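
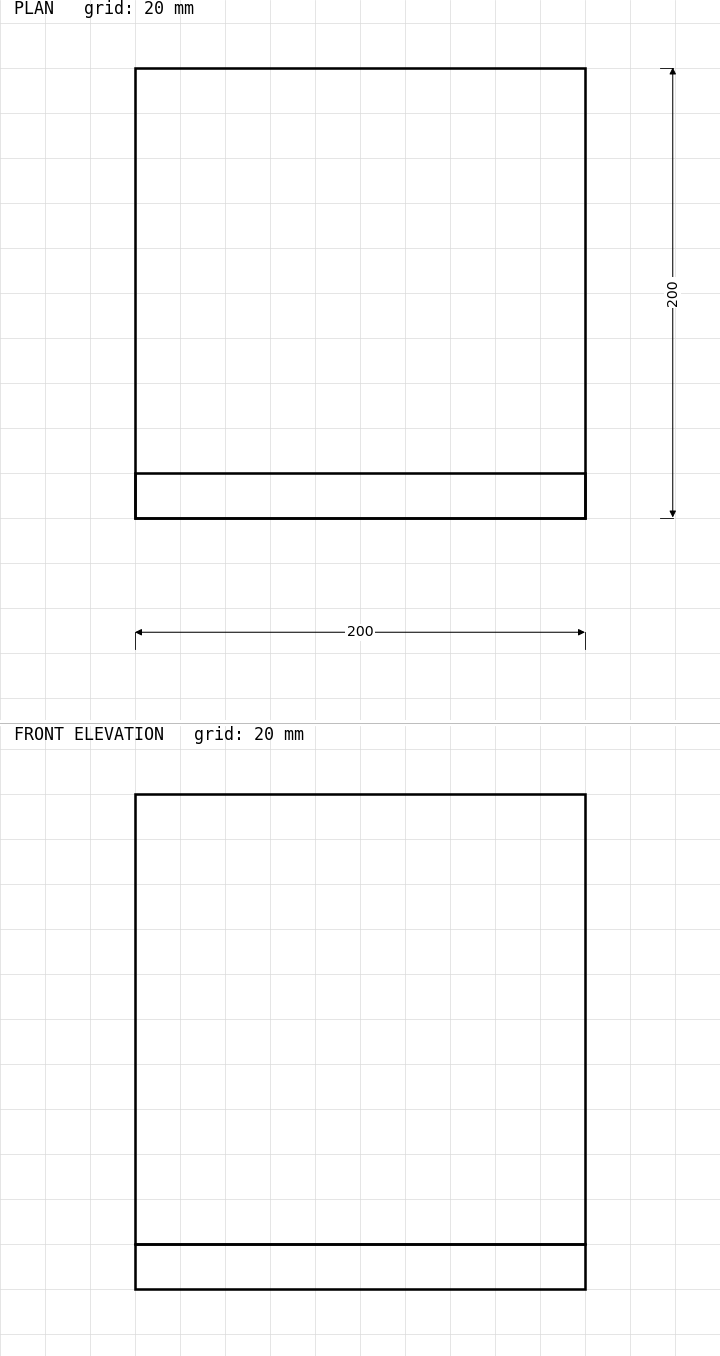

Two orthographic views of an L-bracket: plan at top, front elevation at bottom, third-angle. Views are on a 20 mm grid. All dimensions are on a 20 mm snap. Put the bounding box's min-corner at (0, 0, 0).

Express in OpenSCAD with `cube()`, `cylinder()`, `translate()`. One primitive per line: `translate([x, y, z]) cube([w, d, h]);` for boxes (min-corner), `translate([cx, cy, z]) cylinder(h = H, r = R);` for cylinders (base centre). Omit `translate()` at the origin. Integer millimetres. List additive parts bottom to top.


cube([200, 200, 20]);
translate([0, 0, 20]) cube([200, 20, 200]);


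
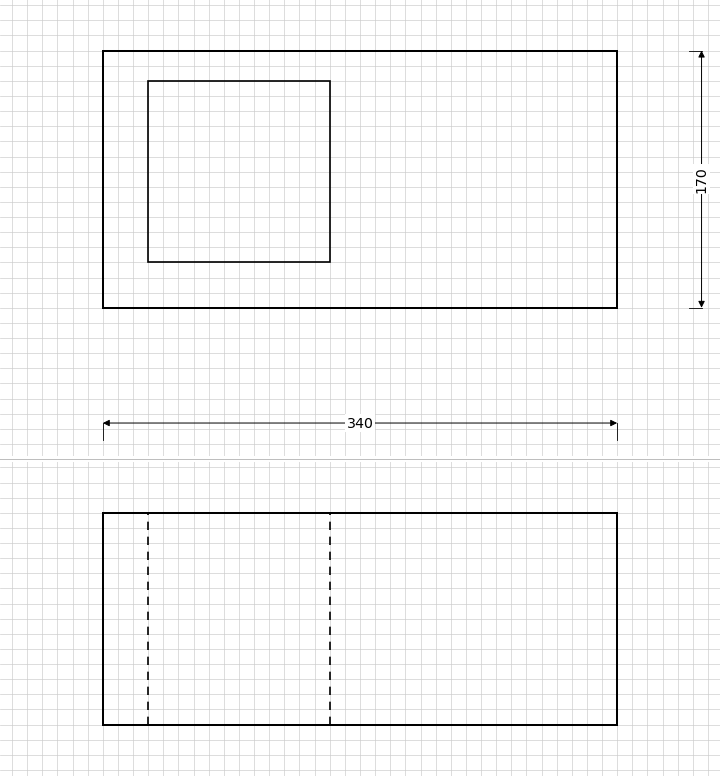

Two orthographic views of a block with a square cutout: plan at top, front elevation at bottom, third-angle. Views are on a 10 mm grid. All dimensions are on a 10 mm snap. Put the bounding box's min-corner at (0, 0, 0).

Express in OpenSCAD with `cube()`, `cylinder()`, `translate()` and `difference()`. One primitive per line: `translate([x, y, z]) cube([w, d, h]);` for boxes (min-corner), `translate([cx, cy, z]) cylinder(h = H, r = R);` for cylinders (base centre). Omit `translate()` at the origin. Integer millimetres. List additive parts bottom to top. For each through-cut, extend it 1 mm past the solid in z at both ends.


difference() {
  cube([340, 170, 140]);
  translate([30, 30, -1]) cube([120, 120, 142]);
}


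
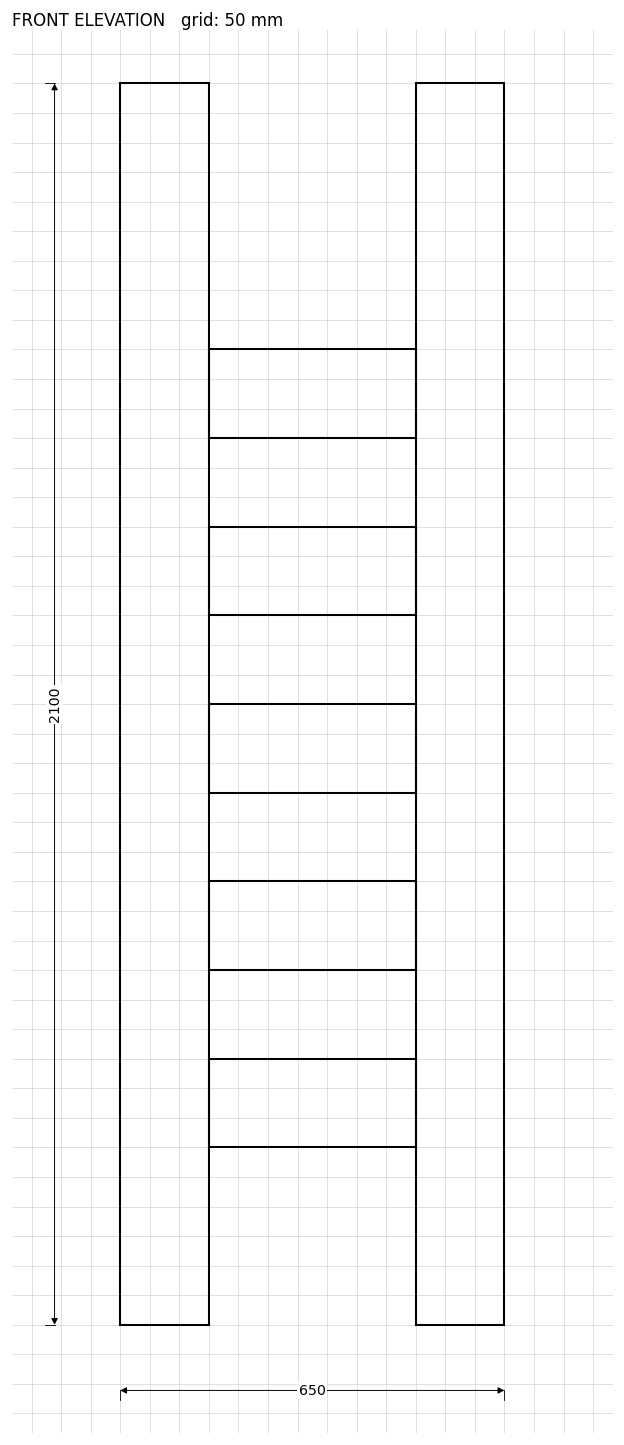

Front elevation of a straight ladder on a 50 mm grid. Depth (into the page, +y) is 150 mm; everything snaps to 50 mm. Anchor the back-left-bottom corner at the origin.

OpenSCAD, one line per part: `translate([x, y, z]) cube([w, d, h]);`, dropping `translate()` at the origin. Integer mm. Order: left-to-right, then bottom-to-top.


cube([150, 150, 2100]);
translate([150, 0, 300]) cube([350, 150, 150]);
translate([150, 0, 600]) cube([350, 150, 150]);
translate([150, 0, 900]) cube([350, 150, 150]);
translate([150, 0, 1200]) cube([350, 150, 150]);
translate([150, 0, 1500]) cube([350, 150, 150]);
translate([500, 0, 0]) cube([150, 150, 2100]);


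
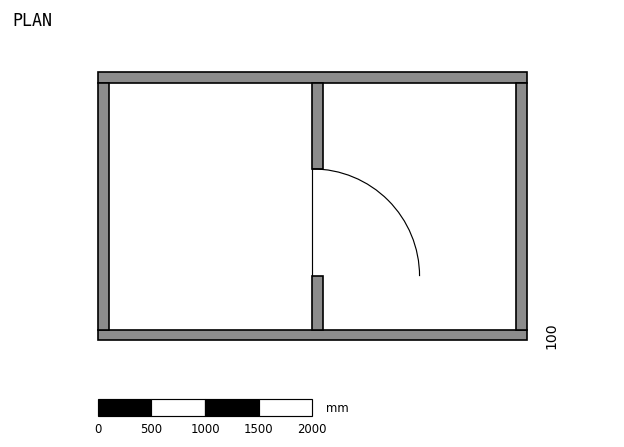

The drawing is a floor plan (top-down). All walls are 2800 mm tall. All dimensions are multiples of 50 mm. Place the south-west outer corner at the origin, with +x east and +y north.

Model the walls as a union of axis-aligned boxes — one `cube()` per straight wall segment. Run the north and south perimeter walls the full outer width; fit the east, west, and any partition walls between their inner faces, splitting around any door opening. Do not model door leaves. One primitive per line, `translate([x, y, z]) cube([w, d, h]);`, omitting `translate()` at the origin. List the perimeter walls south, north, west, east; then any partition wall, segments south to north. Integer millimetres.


cube([4000, 100, 2800]);
translate([0, 2400, 0]) cube([4000, 100, 2800]);
translate([0, 100, 0]) cube([100, 2300, 2800]);
translate([3900, 100, 0]) cube([100, 2300, 2800]);
translate([2000, 100, 0]) cube([100, 500, 2800]);
translate([2000, 1600, 0]) cube([100, 800, 2800]);


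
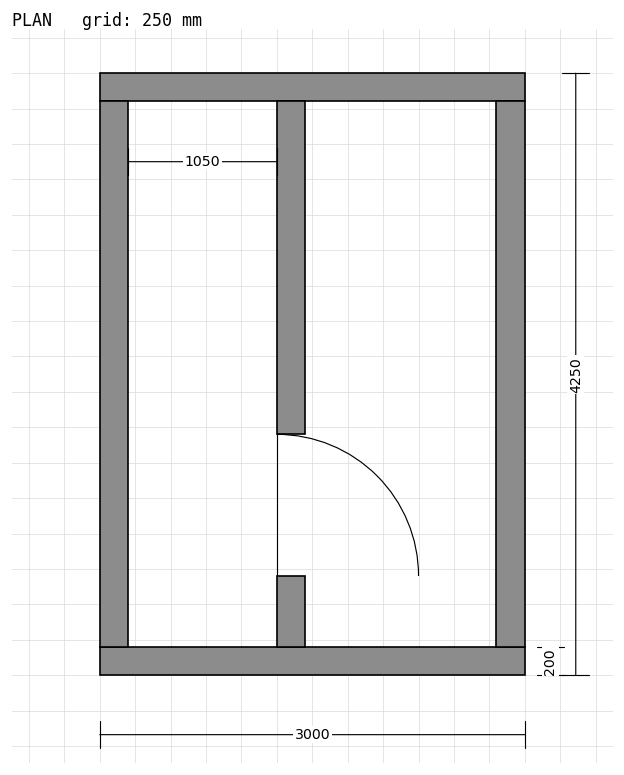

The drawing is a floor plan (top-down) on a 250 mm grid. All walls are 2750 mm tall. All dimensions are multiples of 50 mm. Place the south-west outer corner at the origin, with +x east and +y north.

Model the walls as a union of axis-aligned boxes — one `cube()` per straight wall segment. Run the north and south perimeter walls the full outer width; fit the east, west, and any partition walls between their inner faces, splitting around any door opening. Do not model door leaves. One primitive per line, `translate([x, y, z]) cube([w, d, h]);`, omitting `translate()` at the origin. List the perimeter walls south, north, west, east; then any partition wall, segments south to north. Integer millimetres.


cube([3000, 200, 2750]);
translate([0, 4050, 0]) cube([3000, 200, 2750]);
translate([0, 200, 0]) cube([200, 3850, 2750]);
translate([2800, 200, 0]) cube([200, 3850, 2750]);
translate([1250, 200, 0]) cube([200, 500, 2750]);
translate([1250, 1700, 0]) cube([200, 2350, 2750]);


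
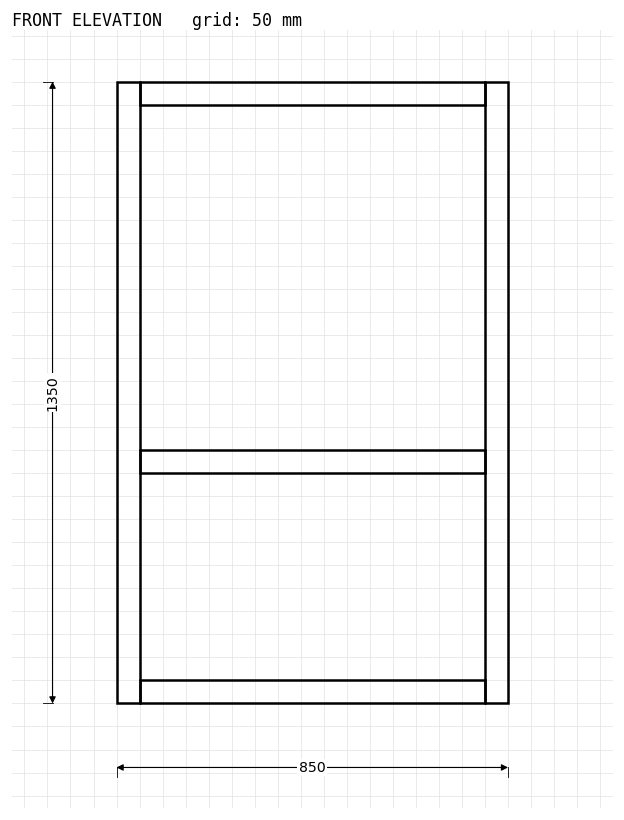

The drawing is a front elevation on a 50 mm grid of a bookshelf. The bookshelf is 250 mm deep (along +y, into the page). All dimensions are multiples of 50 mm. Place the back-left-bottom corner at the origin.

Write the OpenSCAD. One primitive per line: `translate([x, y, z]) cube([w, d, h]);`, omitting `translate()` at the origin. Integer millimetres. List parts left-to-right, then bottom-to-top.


cube([50, 250, 1350]);
translate([50, 0, 0]) cube([750, 250, 50]);
translate([50, 0, 500]) cube([750, 250, 50]);
translate([50, 0, 1300]) cube([750, 250, 50]);
translate([800, 0, 0]) cube([50, 250, 1350]);


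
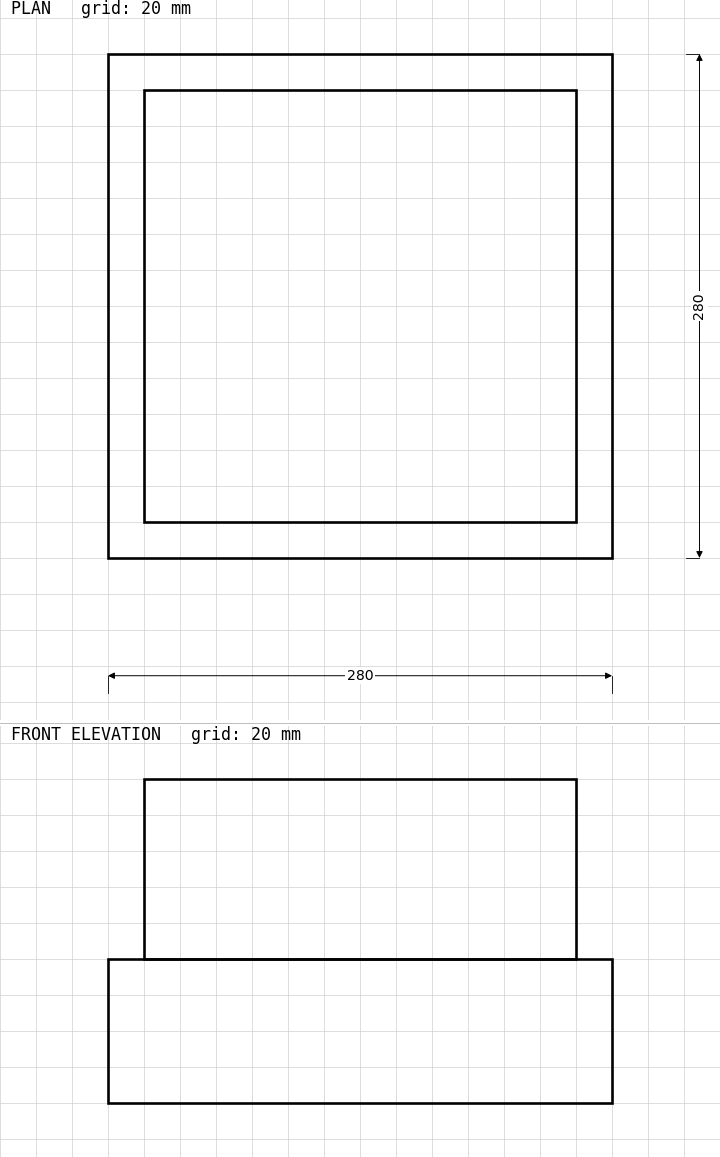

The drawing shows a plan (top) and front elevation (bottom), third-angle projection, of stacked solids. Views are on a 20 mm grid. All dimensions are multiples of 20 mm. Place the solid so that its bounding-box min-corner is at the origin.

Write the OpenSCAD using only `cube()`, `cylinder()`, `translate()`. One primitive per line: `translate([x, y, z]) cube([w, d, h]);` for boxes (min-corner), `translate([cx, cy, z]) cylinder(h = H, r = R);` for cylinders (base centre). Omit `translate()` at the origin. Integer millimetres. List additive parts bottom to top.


cube([280, 280, 80]);
translate([20, 20, 80]) cube([240, 240, 100]);


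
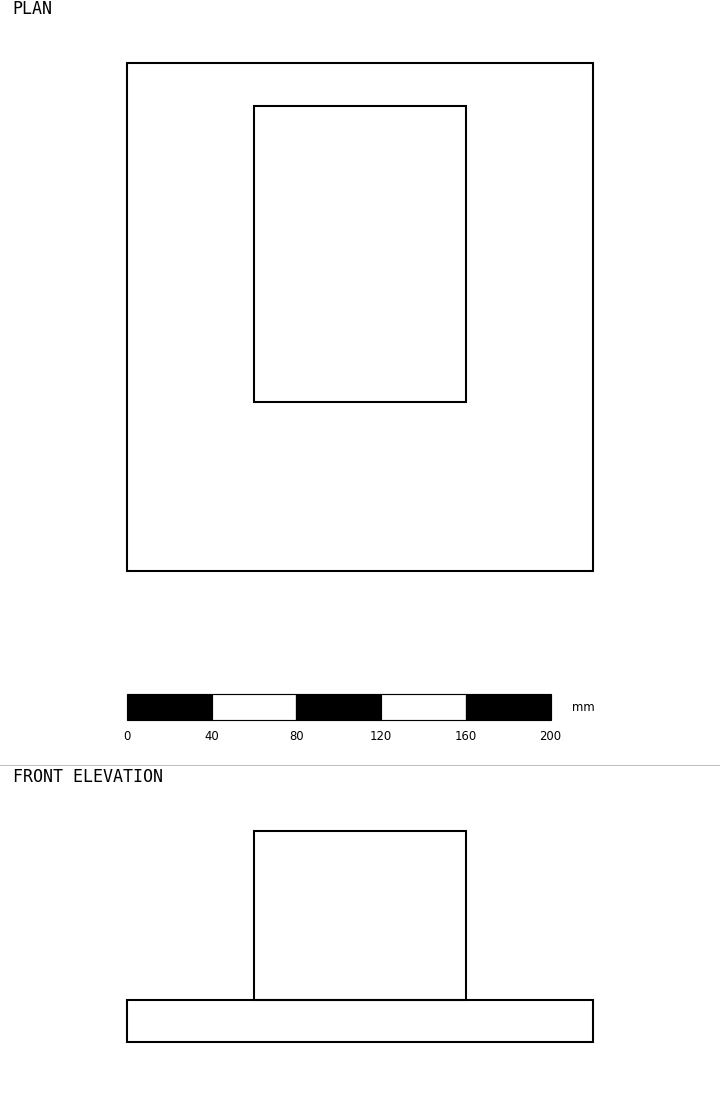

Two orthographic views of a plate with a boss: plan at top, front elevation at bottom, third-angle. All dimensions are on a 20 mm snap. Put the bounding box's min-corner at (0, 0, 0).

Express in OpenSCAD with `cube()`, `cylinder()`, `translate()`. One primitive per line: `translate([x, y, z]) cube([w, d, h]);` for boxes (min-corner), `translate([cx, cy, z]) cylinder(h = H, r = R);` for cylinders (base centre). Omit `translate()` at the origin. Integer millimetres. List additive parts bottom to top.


cube([220, 240, 20]);
translate([60, 80, 20]) cube([100, 140, 80]);


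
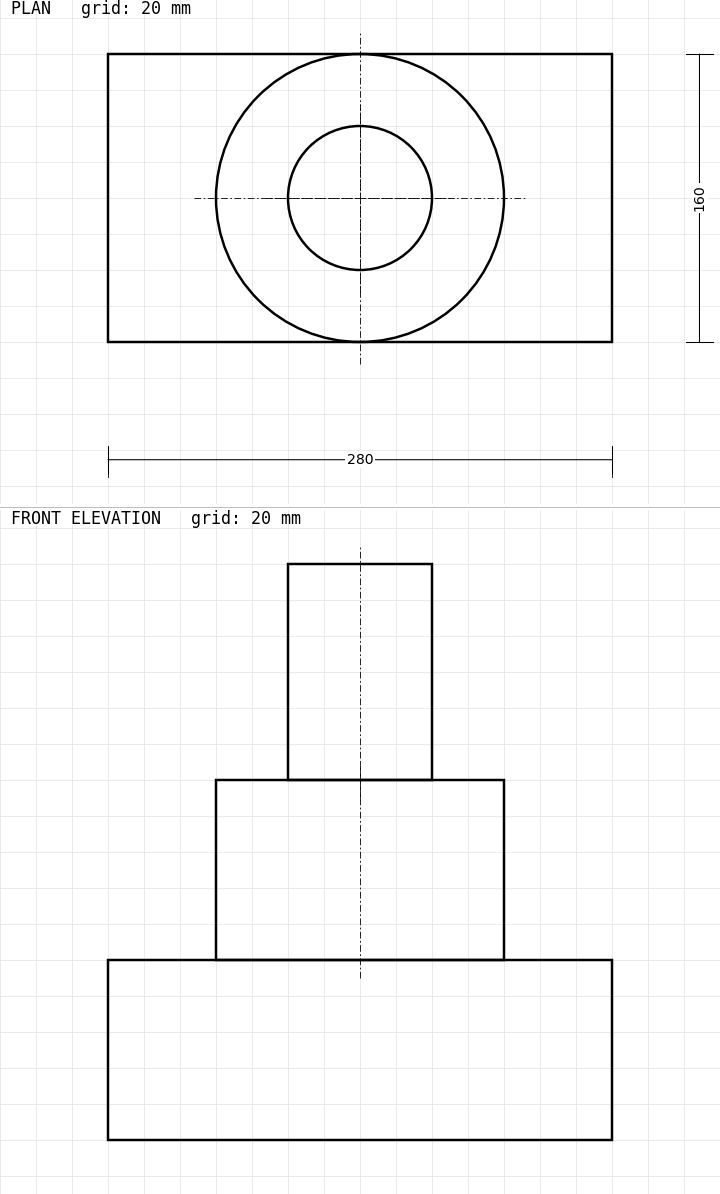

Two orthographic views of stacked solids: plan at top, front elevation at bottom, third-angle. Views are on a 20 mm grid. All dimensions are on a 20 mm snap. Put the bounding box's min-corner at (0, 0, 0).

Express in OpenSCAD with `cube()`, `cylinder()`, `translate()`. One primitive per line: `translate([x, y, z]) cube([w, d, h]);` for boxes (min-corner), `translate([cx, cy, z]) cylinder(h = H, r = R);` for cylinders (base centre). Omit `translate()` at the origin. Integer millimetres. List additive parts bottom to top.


cube([280, 160, 100]);
translate([140, 80, 100]) cylinder(h = 100, r = 80);
translate([140, 80, 200]) cylinder(h = 120, r = 40);


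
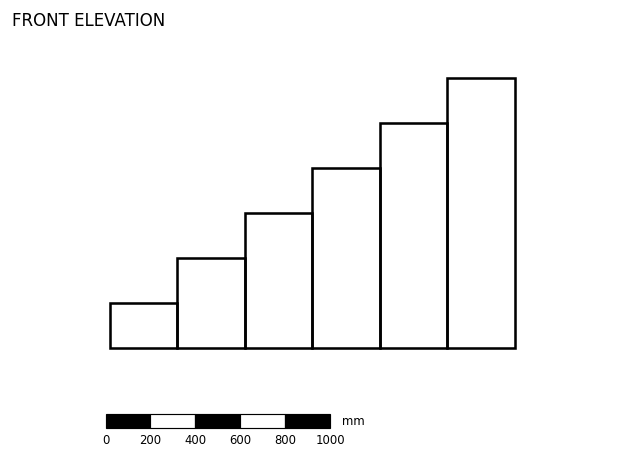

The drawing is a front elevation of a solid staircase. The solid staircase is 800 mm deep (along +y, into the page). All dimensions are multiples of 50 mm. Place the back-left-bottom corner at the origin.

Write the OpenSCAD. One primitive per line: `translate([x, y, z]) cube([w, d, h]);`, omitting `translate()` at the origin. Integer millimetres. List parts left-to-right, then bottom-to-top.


cube([300, 800, 200]);
translate([300, 0, 0]) cube([300, 800, 400]);
translate([600, 0, 0]) cube([300, 800, 600]);
translate([900, 0, 0]) cube([300, 800, 800]);
translate([1200, 0, 0]) cube([300, 800, 1000]);
translate([1500, 0, 0]) cube([300, 800, 1200]);


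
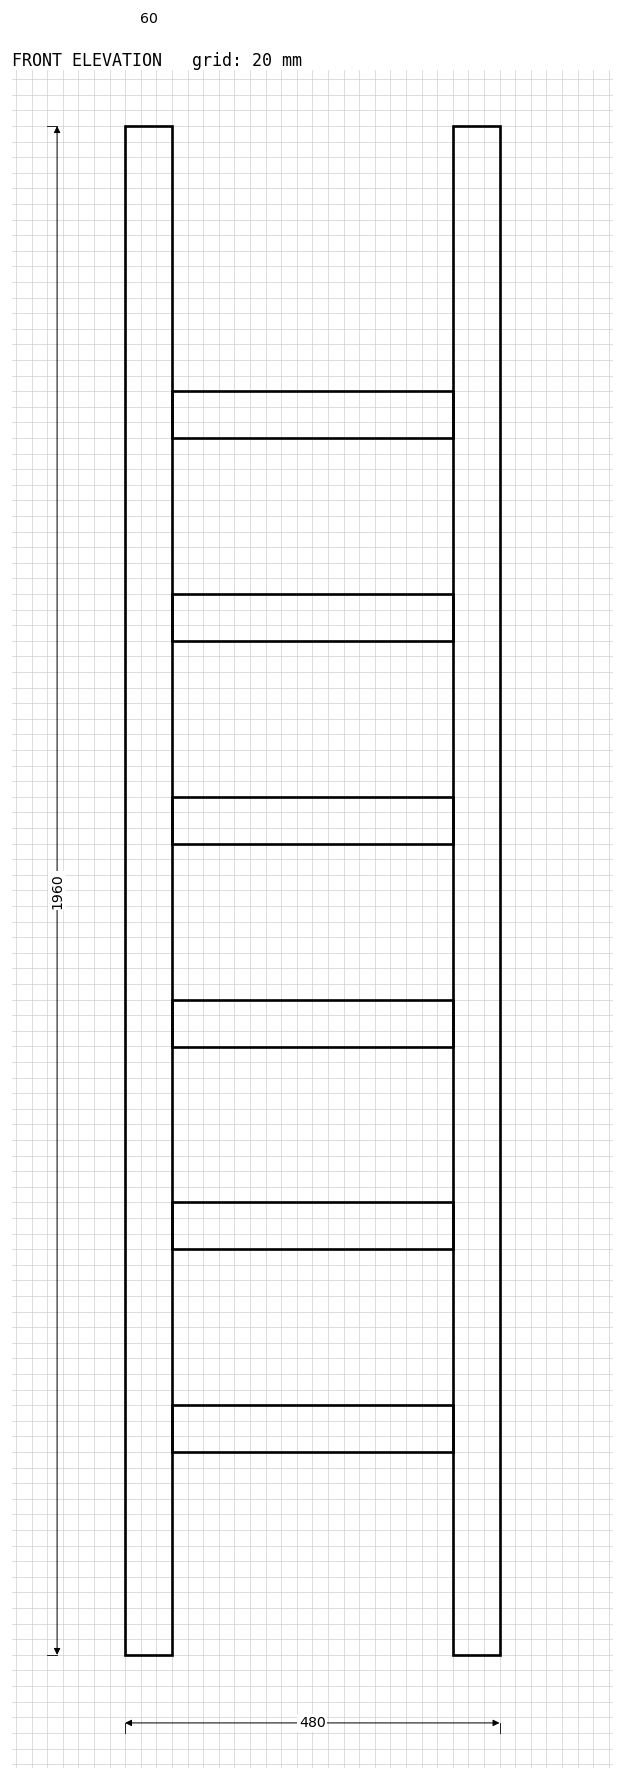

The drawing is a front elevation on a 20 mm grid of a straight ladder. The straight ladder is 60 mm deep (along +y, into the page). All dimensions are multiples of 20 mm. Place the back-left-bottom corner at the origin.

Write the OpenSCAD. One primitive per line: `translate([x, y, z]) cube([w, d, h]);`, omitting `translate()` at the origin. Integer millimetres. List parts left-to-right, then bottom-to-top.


cube([60, 60, 1960]);
translate([60, 0, 260]) cube([360, 60, 60]);
translate([60, 0, 520]) cube([360, 60, 60]);
translate([60, 0, 780]) cube([360, 60, 60]);
translate([60, 0, 1040]) cube([360, 60, 60]);
translate([60, 0, 1300]) cube([360, 60, 60]);
translate([60, 0, 1560]) cube([360, 60, 60]);
translate([420, 0, 0]) cube([60, 60, 1960]);


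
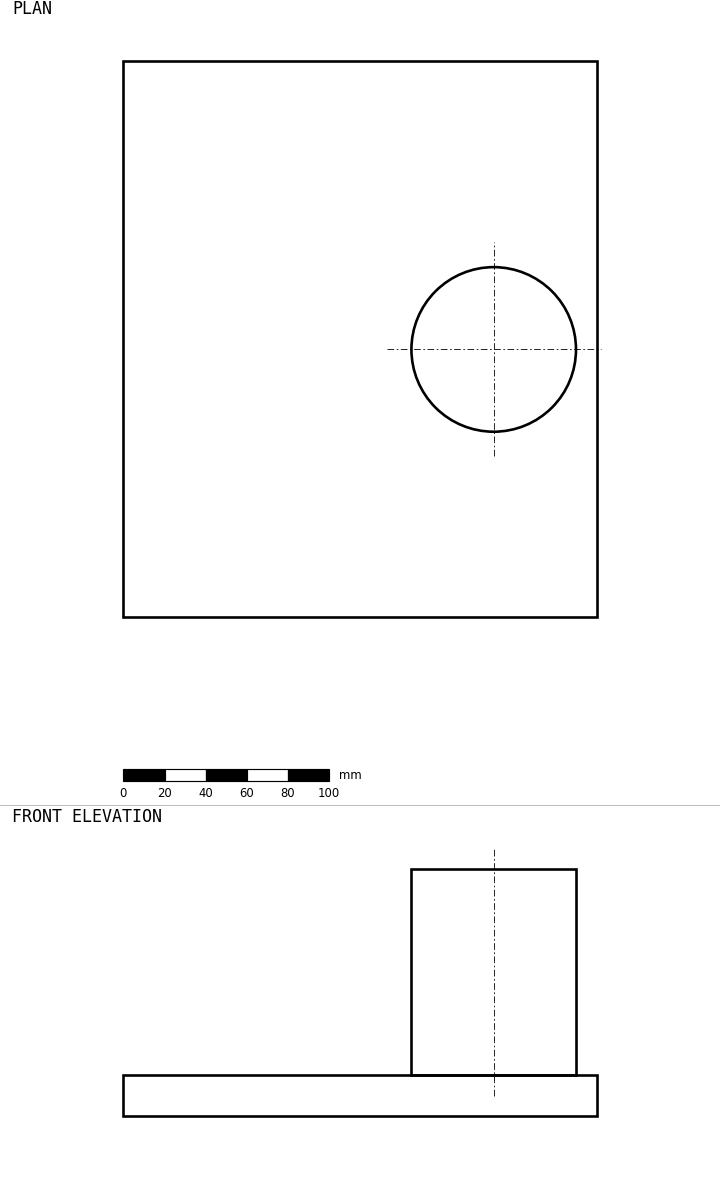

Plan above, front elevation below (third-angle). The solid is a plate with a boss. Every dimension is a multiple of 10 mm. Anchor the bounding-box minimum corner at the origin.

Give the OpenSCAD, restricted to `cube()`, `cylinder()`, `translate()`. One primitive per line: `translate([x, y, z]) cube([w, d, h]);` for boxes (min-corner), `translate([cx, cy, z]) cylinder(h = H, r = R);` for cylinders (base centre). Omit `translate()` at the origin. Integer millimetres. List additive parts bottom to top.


cube([230, 270, 20]);
translate([180, 130, 20]) cylinder(h = 100, r = 40);


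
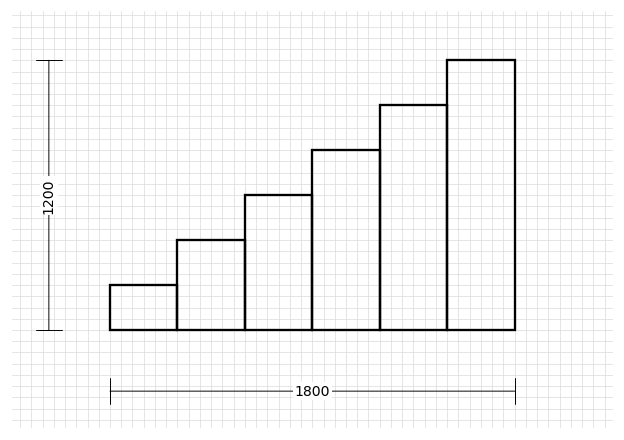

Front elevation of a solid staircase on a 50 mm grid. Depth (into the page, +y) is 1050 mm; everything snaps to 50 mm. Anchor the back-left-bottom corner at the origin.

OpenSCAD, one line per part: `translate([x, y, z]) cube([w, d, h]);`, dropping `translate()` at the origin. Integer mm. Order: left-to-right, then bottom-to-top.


cube([300, 1050, 200]);
translate([300, 0, 0]) cube([300, 1050, 400]);
translate([600, 0, 0]) cube([300, 1050, 600]);
translate([900, 0, 0]) cube([300, 1050, 800]);
translate([1200, 0, 0]) cube([300, 1050, 1000]);
translate([1500, 0, 0]) cube([300, 1050, 1200]);


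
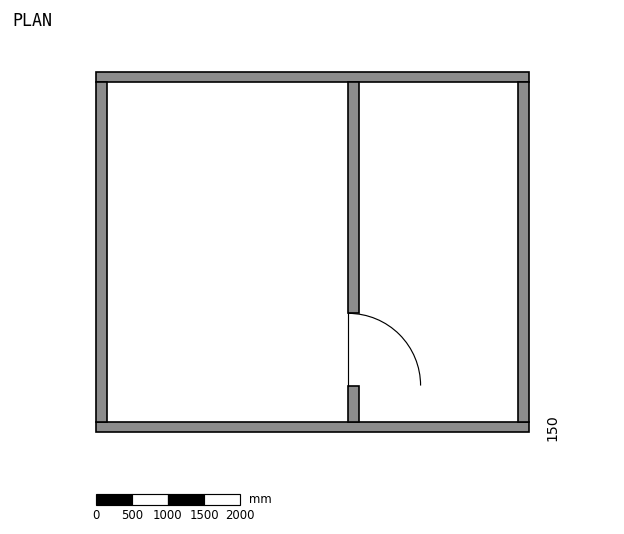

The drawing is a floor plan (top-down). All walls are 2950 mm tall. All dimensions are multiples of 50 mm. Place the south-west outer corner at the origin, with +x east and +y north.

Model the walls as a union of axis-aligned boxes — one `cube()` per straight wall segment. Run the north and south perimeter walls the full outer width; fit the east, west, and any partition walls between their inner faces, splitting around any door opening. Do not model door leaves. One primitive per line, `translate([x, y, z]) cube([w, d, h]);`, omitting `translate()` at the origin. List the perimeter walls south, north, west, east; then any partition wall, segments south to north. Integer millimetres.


cube([6000, 150, 2950]);
translate([0, 4850, 0]) cube([6000, 150, 2950]);
translate([0, 150, 0]) cube([150, 4700, 2950]);
translate([5850, 150, 0]) cube([150, 4700, 2950]);
translate([3500, 150, 0]) cube([150, 500, 2950]);
translate([3500, 1650, 0]) cube([150, 3200, 2950]);


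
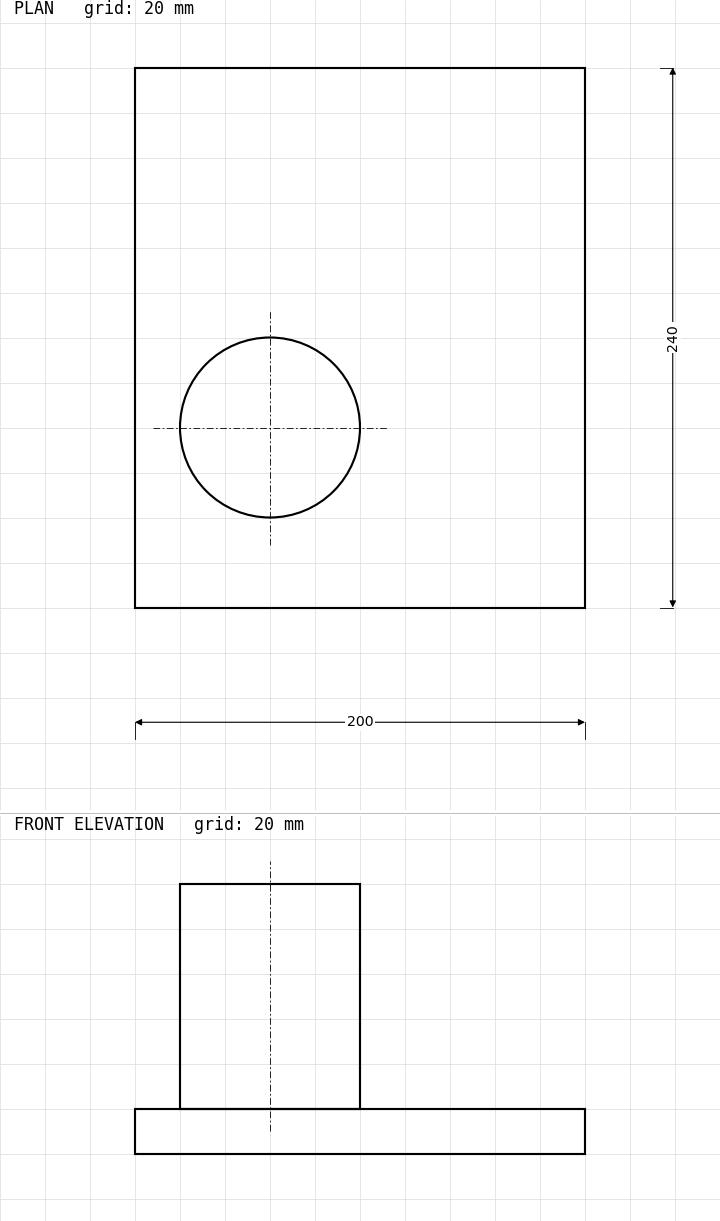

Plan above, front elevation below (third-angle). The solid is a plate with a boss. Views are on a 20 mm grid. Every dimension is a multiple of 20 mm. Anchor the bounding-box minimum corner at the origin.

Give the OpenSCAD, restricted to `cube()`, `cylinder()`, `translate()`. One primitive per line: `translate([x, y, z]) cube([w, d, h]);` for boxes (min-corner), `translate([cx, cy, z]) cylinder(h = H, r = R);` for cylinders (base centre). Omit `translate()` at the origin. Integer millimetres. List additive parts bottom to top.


cube([200, 240, 20]);
translate([60, 80, 20]) cylinder(h = 100, r = 40);


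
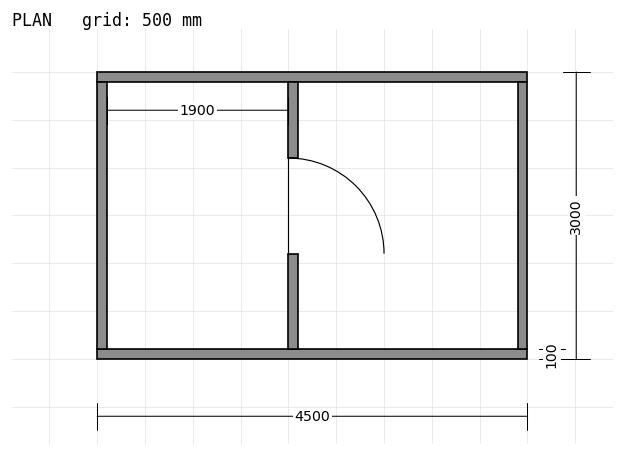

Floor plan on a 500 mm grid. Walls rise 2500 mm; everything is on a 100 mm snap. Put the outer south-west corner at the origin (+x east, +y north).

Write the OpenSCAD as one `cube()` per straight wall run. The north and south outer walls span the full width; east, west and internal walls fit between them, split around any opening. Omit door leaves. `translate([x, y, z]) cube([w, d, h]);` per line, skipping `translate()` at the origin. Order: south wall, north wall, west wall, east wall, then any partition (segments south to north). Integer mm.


cube([4500, 100, 2500]);
translate([0, 2900, 0]) cube([4500, 100, 2500]);
translate([0, 100, 0]) cube([100, 2800, 2500]);
translate([4400, 100, 0]) cube([100, 2800, 2500]);
translate([2000, 100, 0]) cube([100, 1000, 2500]);
translate([2000, 2100, 0]) cube([100, 800, 2500]);


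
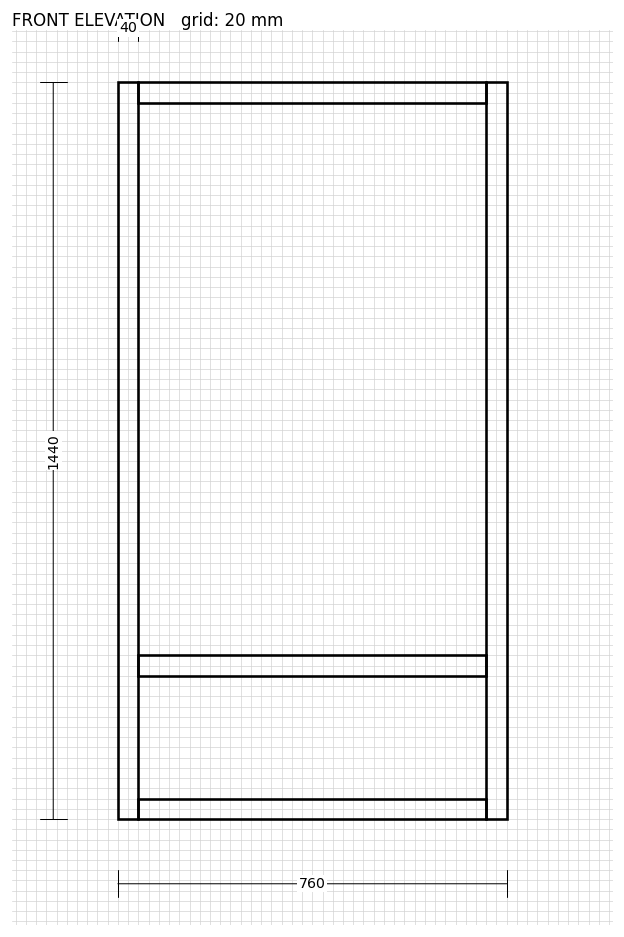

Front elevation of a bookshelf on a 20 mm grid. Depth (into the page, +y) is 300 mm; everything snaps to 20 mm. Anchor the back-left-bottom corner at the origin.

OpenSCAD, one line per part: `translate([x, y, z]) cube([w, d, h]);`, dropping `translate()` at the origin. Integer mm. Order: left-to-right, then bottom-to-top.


cube([40, 300, 1440]);
translate([40, 0, 0]) cube([680, 300, 40]);
translate([40, 0, 280]) cube([680, 300, 40]);
translate([40, 0, 1400]) cube([680, 300, 40]);
translate([720, 0, 0]) cube([40, 300, 1440]);


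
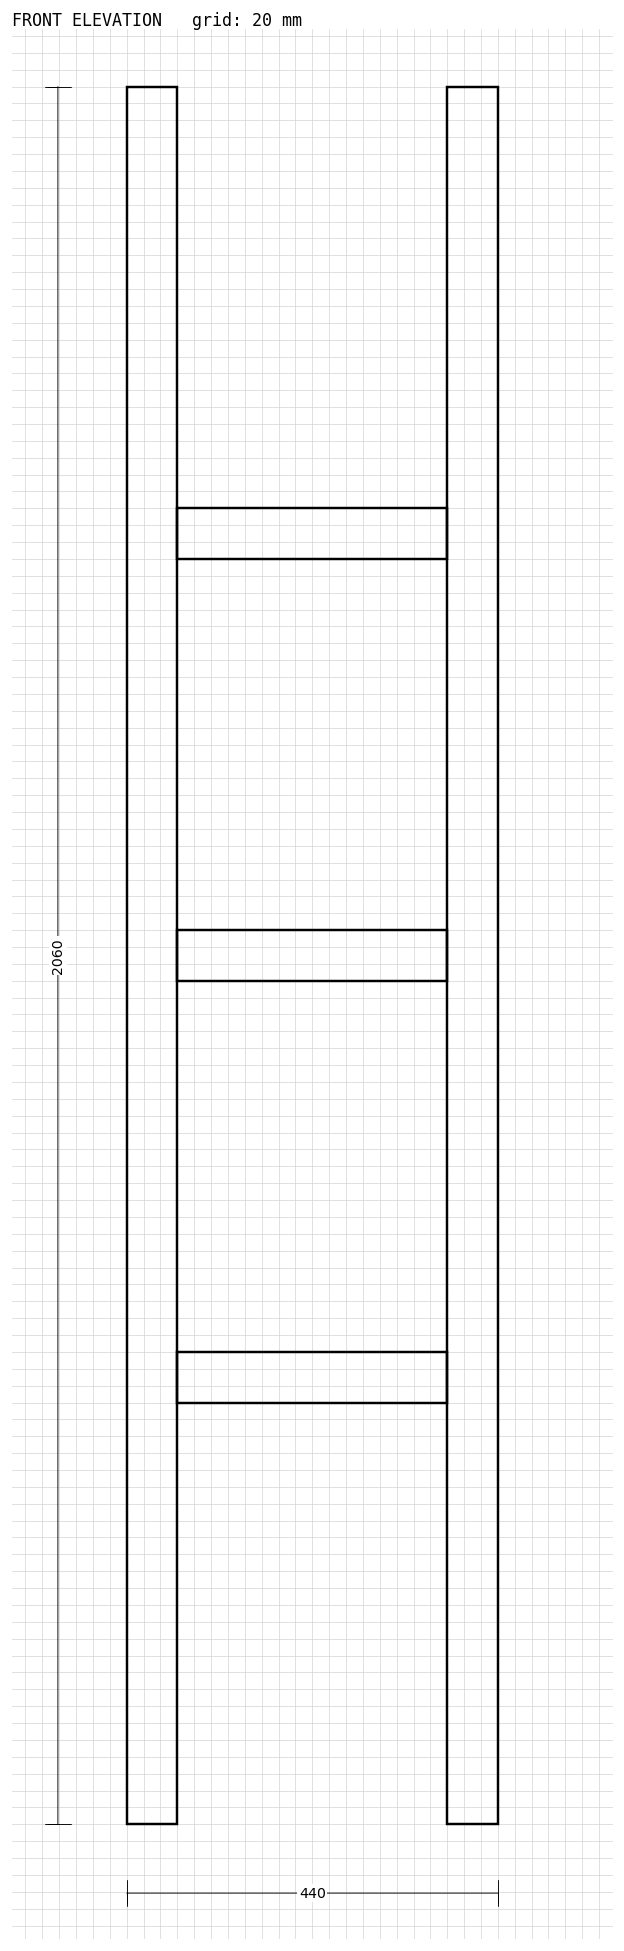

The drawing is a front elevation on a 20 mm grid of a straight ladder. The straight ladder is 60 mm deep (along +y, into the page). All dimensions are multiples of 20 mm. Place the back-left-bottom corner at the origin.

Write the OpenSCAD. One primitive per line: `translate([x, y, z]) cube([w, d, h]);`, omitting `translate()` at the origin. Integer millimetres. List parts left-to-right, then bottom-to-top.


cube([60, 60, 2060]);
translate([60, 0, 500]) cube([320, 60, 60]);
translate([60, 0, 1000]) cube([320, 60, 60]);
translate([60, 0, 1500]) cube([320, 60, 60]);
translate([380, 0, 0]) cube([60, 60, 2060]);


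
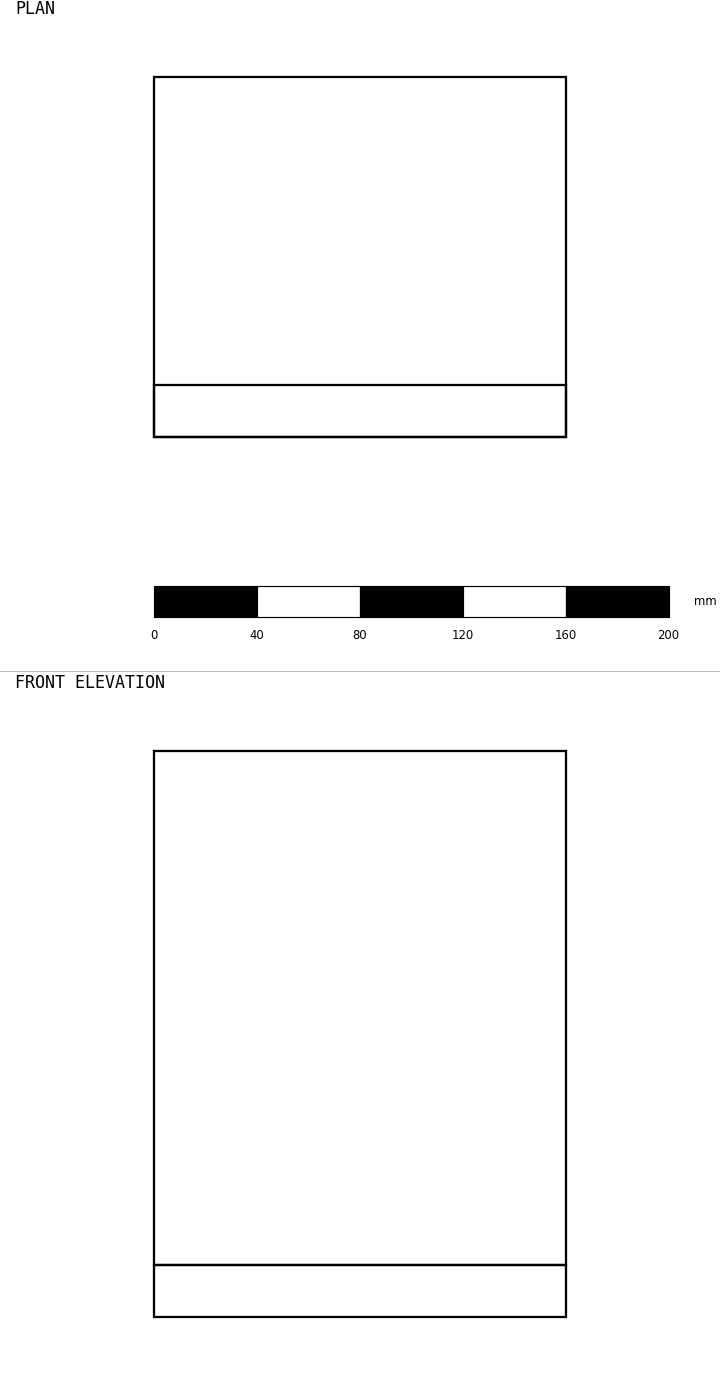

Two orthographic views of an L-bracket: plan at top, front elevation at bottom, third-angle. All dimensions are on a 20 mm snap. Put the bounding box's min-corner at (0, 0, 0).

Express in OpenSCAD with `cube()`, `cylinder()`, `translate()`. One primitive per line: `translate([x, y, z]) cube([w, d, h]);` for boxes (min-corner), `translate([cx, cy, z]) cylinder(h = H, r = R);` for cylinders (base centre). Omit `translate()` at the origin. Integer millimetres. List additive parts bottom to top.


cube([160, 140, 20]);
translate([0, 0, 20]) cube([160, 20, 200]);


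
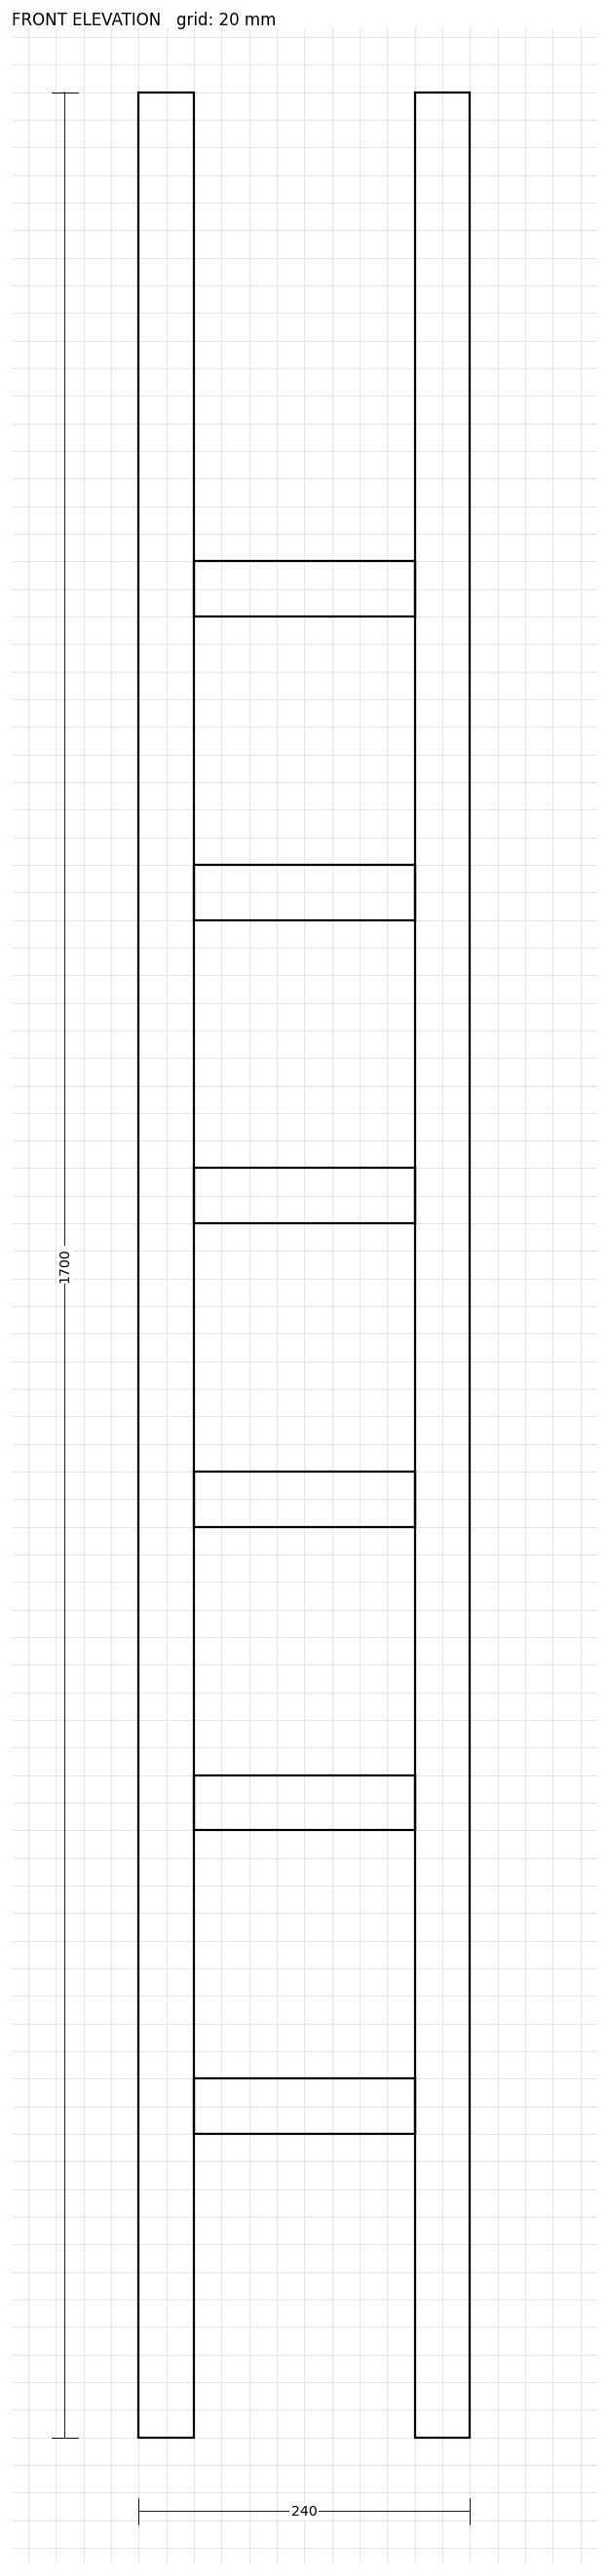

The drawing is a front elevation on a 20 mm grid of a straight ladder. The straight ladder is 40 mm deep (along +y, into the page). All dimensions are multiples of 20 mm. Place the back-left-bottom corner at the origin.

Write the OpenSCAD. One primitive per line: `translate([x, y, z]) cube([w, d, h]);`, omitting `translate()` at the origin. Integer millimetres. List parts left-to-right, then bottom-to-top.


cube([40, 40, 1700]);
translate([40, 0, 220]) cube([160, 40, 40]);
translate([40, 0, 440]) cube([160, 40, 40]);
translate([40, 0, 660]) cube([160, 40, 40]);
translate([40, 0, 880]) cube([160, 40, 40]);
translate([40, 0, 1100]) cube([160, 40, 40]);
translate([40, 0, 1320]) cube([160, 40, 40]);
translate([200, 0, 0]) cube([40, 40, 1700]);


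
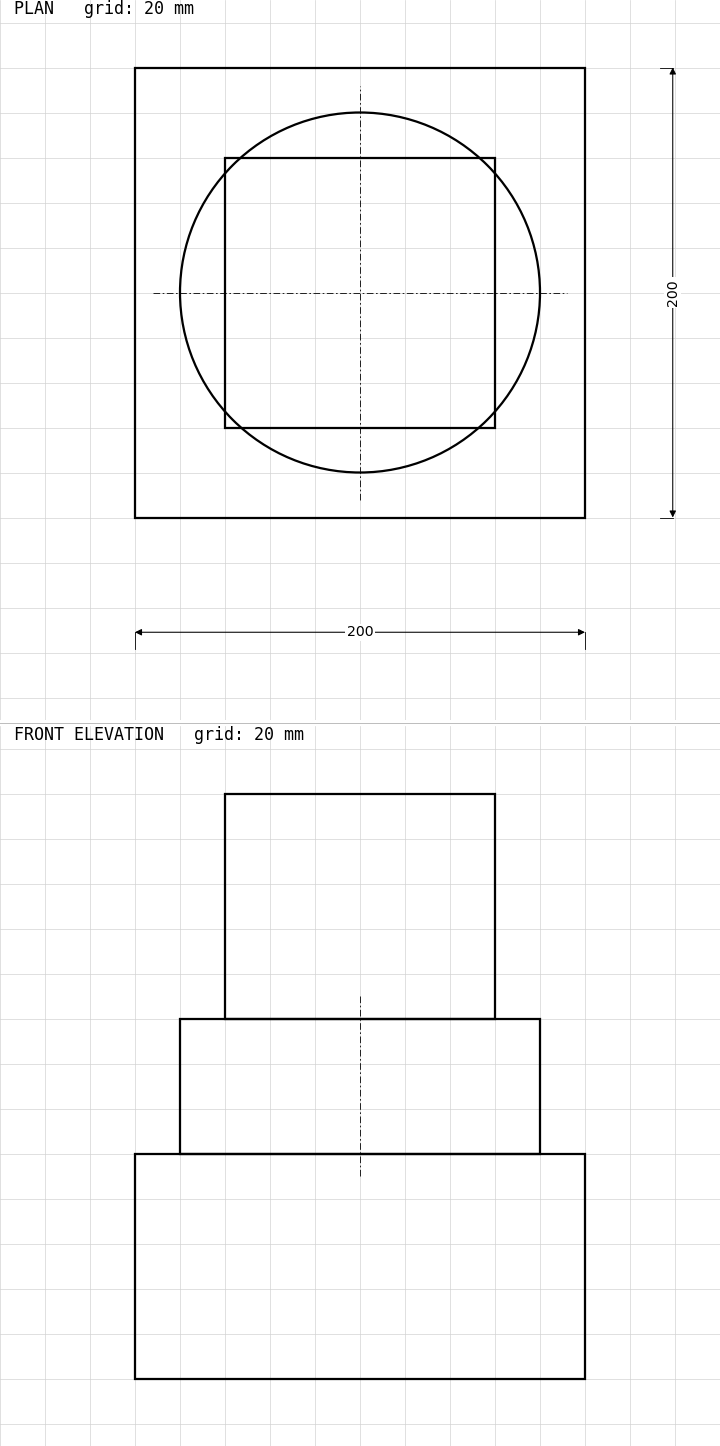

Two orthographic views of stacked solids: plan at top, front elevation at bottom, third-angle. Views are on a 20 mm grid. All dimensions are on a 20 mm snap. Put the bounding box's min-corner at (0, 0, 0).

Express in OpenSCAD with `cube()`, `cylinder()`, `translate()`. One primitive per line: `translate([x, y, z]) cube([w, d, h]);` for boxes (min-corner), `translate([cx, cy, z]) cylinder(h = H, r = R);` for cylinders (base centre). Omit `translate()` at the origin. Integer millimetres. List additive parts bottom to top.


cube([200, 200, 100]);
translate([100, 100, 100]) cylinder(h = 60, r = 80);
translate([40, 40, 160]) cube([120, 120, 100]);


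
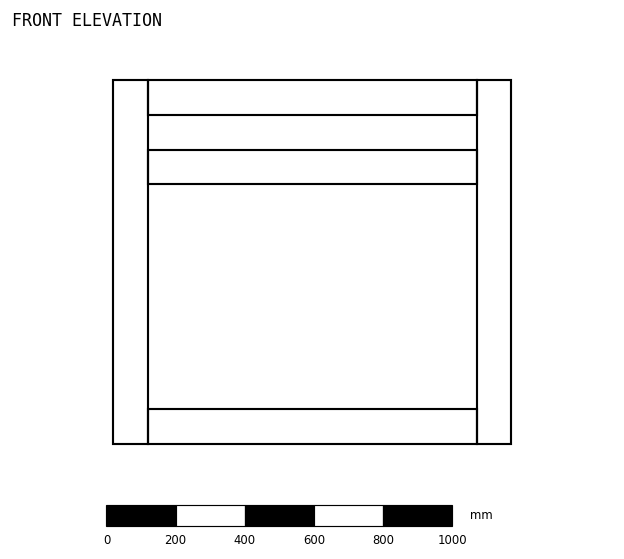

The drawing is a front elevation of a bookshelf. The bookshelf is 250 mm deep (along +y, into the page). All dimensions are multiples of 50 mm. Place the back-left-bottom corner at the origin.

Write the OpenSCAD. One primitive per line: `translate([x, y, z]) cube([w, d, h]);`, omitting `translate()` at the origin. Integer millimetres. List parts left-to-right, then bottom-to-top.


cube([100, 250, 1050]);
translate([100, 0, 0]) cube([950, 250, 100]);
translate([100, 0, 750]) cube([950, 250, 100]);
translate([100, 0, 950]) cube([950, 250, 100]);
translate([1050, 0, 0]) cube([100, 250, 1050]);


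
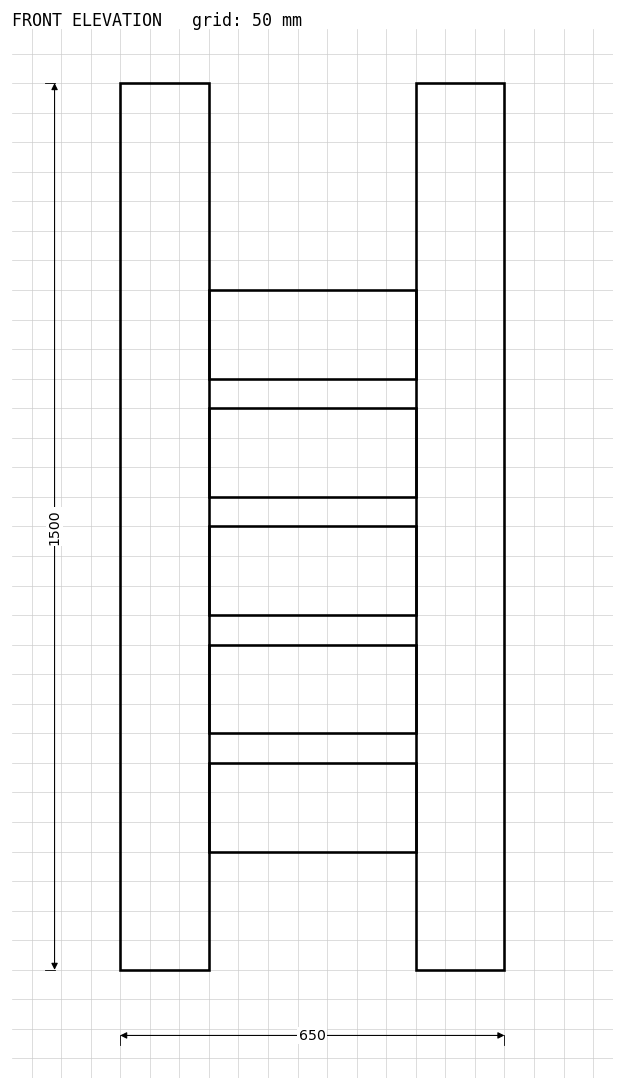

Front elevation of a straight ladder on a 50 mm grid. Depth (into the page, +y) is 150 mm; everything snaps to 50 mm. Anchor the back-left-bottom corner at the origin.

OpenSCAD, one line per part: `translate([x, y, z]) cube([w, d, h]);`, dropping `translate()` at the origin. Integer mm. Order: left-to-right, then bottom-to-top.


cube([150, 150, 1500]);
translate([150, 0, 200]) cube([350, 150, 150]);
translate([150, 0, 400]) cube([350, 150, 150]);
translate([150, 0, 600]) cube([350, 150, 150]);
translate([150, 0, 800]) cube([350, 150, 150]);
translate([150, 0, 1000]) cube([350, 150, 150]);
translate([500, 0, 0]) cube([150, 150, 1500]);


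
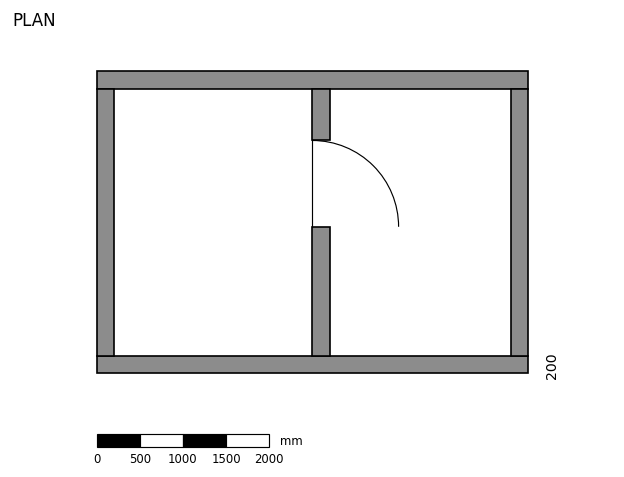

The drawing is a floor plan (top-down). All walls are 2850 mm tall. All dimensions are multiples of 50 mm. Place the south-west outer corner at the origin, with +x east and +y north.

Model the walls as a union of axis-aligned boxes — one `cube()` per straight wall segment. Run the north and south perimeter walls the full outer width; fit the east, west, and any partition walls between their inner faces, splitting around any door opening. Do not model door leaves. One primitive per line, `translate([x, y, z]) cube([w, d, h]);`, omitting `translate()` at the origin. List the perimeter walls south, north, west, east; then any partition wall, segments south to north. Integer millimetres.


cube([5000, 200, 2850]);
translate([0, 3300, 0]) cube([5000, 200, 2850]);
translate([0, 200, 0]) cube([200, 3100, 2850]);
translate([4800, 200, 0]) cube([200, 3100, 2850]);
translate([2500, 200, 0]) cube([200, 1500, 2850]);
translate([2500, 2700, 0]) cube([200, 600, 2850]);


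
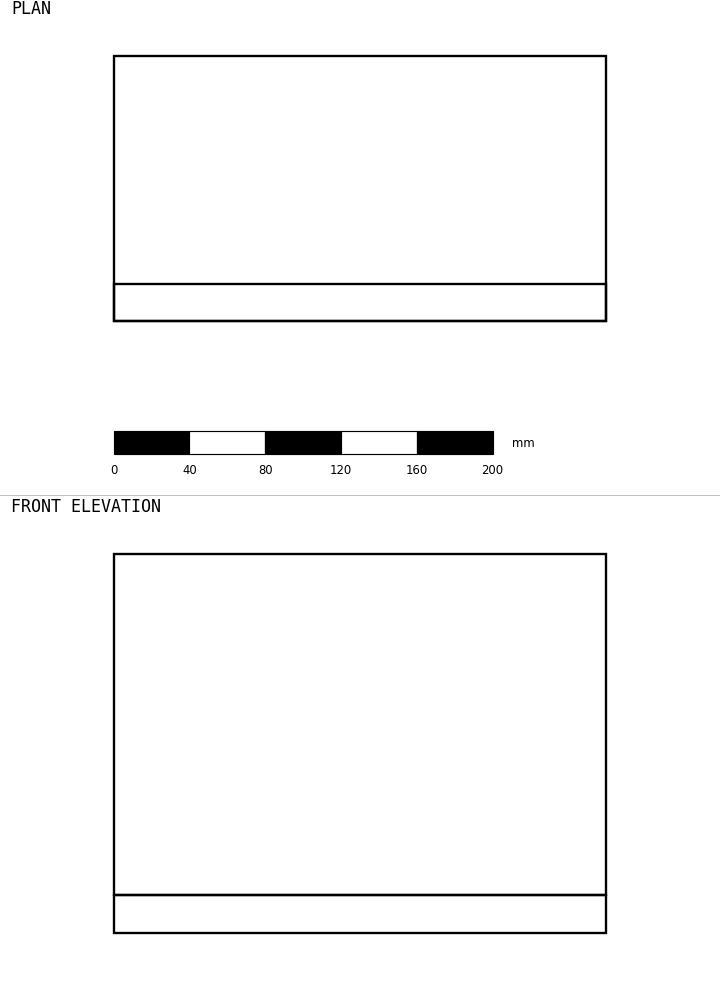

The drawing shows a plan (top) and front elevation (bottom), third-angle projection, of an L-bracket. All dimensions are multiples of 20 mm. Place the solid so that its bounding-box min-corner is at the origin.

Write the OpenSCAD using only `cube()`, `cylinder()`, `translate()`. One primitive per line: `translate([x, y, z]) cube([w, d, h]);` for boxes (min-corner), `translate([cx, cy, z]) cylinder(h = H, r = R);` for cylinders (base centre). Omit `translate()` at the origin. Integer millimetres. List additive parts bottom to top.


cube([260, 140, 20]);
translate([0, 0, 20]) cube([260, 20, 180]);


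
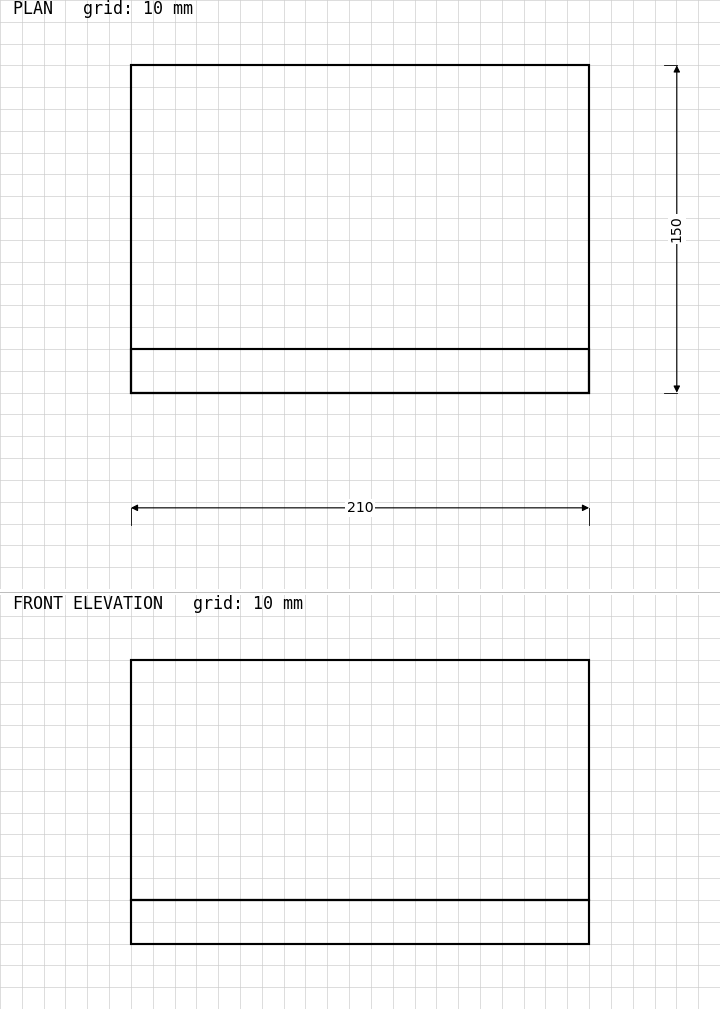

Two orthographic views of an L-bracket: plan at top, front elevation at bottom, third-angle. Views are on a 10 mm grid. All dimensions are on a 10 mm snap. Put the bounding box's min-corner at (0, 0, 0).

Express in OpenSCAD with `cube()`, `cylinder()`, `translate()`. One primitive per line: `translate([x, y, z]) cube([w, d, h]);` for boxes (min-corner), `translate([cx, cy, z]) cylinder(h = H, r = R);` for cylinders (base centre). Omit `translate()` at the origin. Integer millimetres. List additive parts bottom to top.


cube([210, 150, 20]);
translate([0, 0, 20]) cube([210, 20, 110]);


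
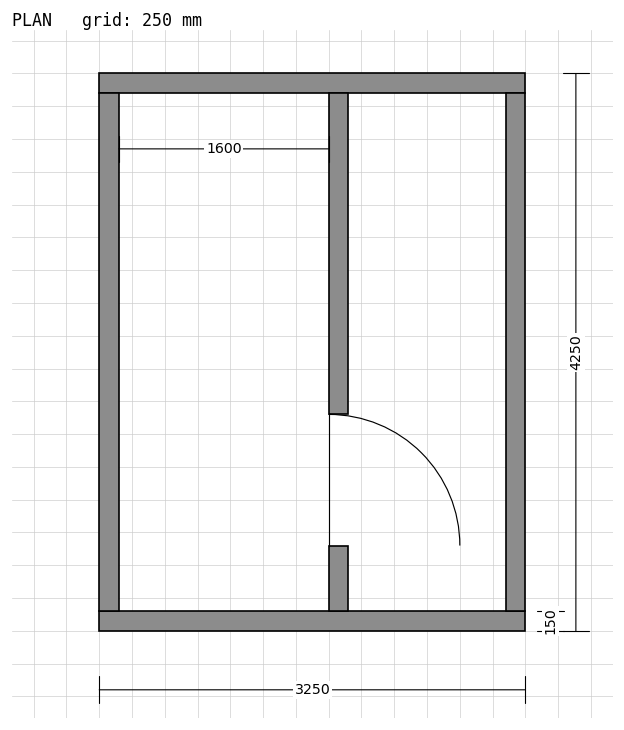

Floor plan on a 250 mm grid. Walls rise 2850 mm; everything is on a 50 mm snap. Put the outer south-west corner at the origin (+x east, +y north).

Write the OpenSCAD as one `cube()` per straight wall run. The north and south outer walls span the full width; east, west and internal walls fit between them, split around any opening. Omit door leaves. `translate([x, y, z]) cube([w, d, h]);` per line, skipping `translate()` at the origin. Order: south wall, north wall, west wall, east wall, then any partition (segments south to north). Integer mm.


cube([3250, 150, 2850]);
translate([0, 4100, 0]) cube([3250, 150, 2850]);
translate([0, 150, 0]) cube([150, 3950, 2850]);
translate([3100, 150, 0]) cube([150, 3950, 2850]);
translate([1750, 150, 0]) cube([150, 500, 2850]);
translate([1750, 1650, 0]) cube([150, 2450, 2850]);


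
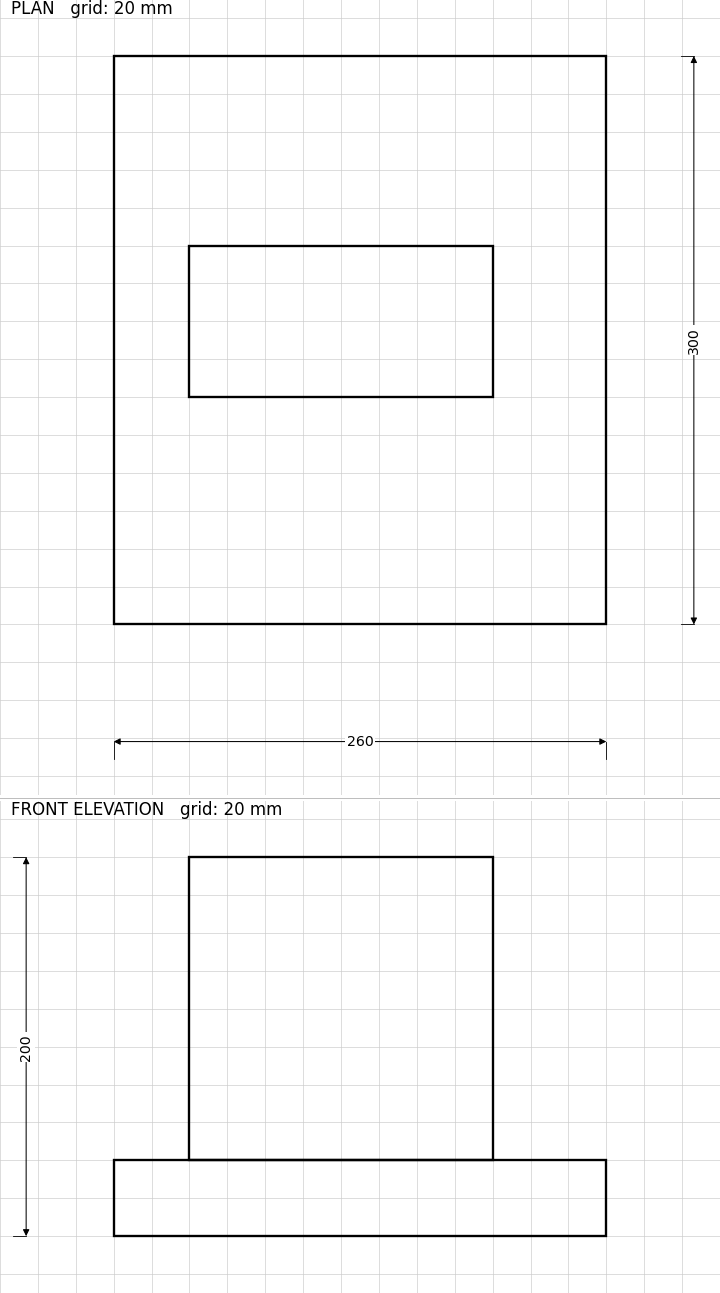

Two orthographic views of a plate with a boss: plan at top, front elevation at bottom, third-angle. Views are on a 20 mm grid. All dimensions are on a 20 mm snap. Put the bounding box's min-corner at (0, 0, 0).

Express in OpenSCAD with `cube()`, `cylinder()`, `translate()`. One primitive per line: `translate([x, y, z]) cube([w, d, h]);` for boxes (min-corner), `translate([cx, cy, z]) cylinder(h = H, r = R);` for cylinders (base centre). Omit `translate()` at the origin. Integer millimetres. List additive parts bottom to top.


cube([260, 300, 40]);
translate([40, 120, 40]) cube([160, 80, 160]);


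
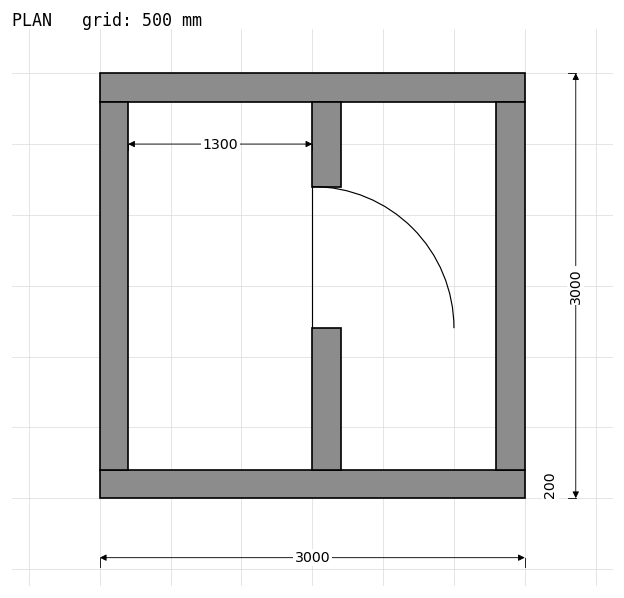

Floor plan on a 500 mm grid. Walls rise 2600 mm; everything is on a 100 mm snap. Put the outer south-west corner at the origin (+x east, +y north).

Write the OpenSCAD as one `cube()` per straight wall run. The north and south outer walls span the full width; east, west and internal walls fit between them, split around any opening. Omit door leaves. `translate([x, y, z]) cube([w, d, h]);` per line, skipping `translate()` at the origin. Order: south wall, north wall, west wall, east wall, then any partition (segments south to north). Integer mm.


cube([3000, 200, 2600]);
translate([0, 2800, 0]) cube([3000, 200, 2600]);
translate([0, 200, 0]) cube([200, 2600, 2600]);
translate([2800, 200, 0]) cube([200, 2600, 2600]);
translate([1500, 200, 0]) cube([200, 1000, 2600]);
translate([1500, 2200, 0]) cube([200, 600, 2600]);


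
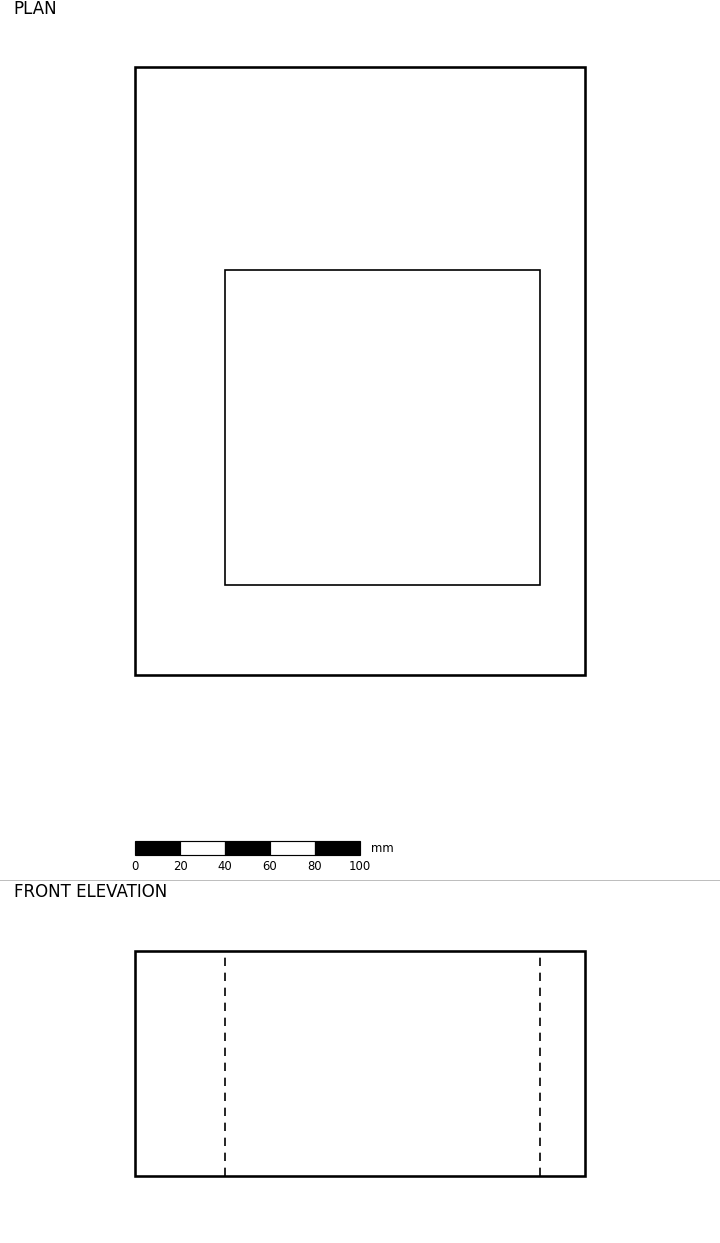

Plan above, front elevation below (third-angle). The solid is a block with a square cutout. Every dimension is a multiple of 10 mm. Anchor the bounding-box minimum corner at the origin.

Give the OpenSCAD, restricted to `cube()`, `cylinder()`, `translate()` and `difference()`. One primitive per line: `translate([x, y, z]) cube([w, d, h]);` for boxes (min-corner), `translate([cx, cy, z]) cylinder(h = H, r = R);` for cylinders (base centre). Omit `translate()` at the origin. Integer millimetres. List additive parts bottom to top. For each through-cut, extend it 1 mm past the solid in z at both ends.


difference() {
  cube([200, 270, 100]);
  translate([40, 40, -1]) cube([140, 140, 102]);
}


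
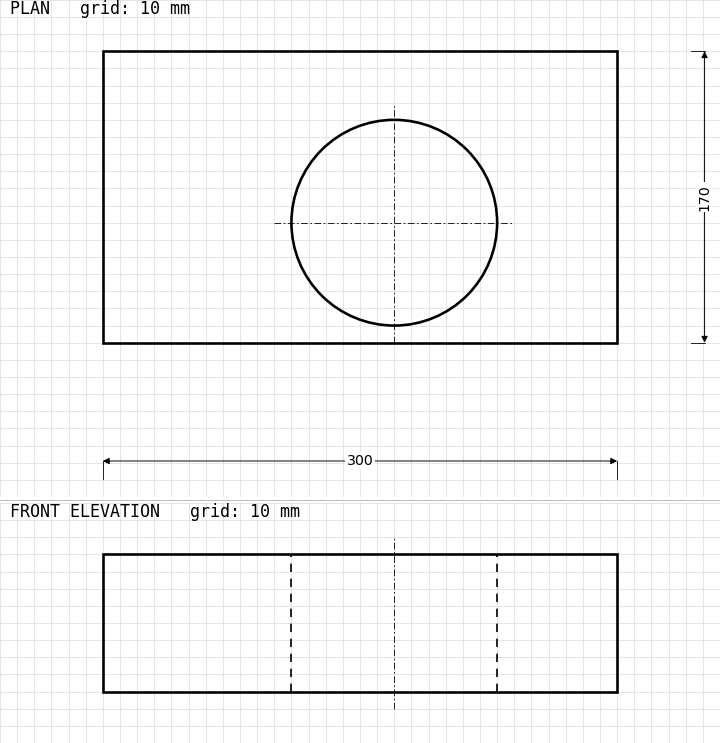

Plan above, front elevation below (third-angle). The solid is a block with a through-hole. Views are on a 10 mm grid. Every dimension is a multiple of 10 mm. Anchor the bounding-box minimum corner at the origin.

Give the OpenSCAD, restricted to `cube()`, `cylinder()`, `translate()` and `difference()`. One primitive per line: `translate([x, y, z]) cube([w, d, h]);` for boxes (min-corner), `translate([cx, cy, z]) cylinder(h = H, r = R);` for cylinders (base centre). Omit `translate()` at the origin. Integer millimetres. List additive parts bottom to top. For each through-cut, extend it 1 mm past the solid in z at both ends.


difference() {
  cube([300, 170, 80]);
  translate([170, 70, -1]) cylinder(h = 82, r = 60);
}


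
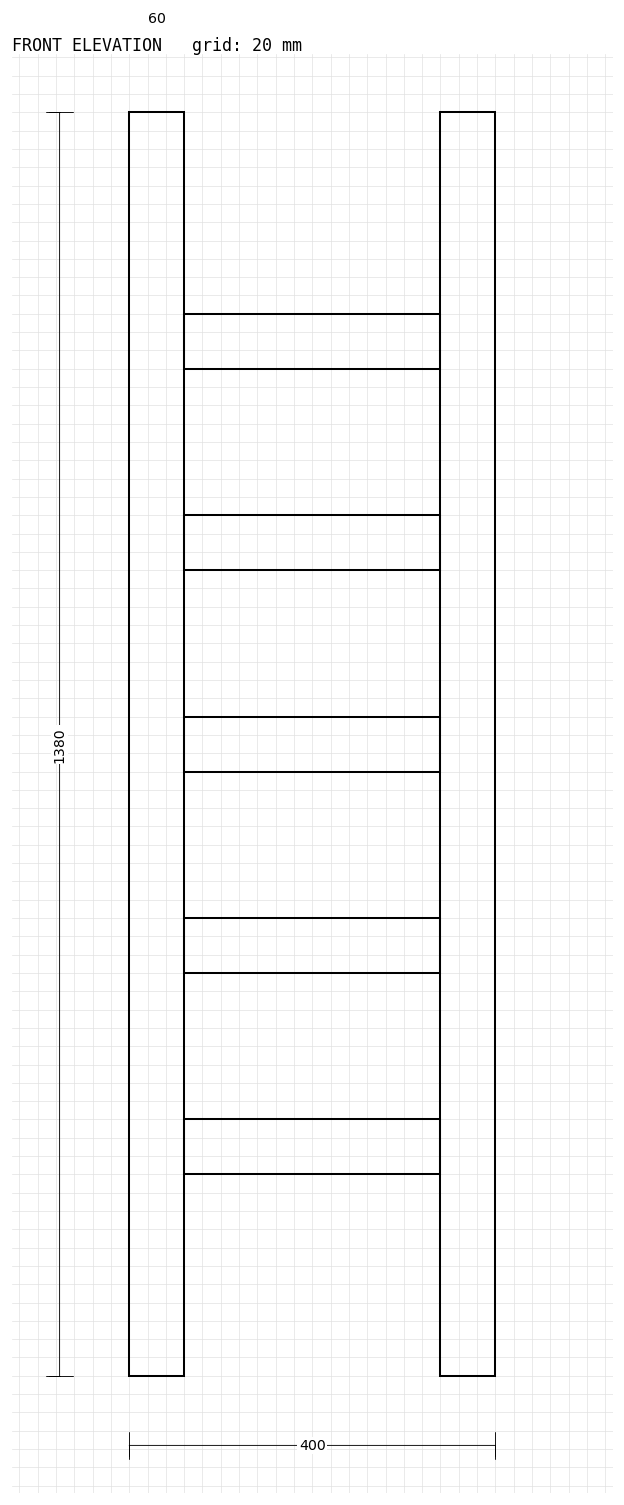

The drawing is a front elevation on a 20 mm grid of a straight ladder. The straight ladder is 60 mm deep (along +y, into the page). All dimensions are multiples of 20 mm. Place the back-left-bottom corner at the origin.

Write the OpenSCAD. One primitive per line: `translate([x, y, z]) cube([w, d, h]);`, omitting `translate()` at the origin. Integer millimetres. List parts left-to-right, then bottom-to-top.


cube([60, 60, 1380]);
translate([60, 0, 220]) cube([280, 60, 60]);
translate([60, 0, 440]) cube([280, 60, 60]);
translate([60, 0, 660]) cube([280, 60, 60]);
translate([60, 0, 880]) cube([280, 60, 60]);
translate([60, 0, 1100]) cube([280, 60, 60]);
translate([340, 0, 0]) cube([60, 60, 1380]);


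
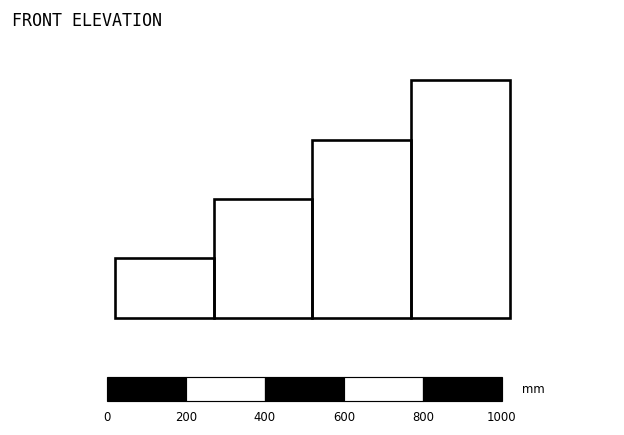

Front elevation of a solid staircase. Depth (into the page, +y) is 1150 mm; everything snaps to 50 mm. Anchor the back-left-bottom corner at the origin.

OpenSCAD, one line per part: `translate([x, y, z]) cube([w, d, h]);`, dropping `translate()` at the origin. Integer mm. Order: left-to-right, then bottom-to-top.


cube([250, 1150, 150]);
translate([250, 0, 0]) cube([250, 1150, 300]);
translate([500, 0, 0]) cube([250, 1150, 450]);
translate([750, 0, 0]) cube([250, 1150, 600]);
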